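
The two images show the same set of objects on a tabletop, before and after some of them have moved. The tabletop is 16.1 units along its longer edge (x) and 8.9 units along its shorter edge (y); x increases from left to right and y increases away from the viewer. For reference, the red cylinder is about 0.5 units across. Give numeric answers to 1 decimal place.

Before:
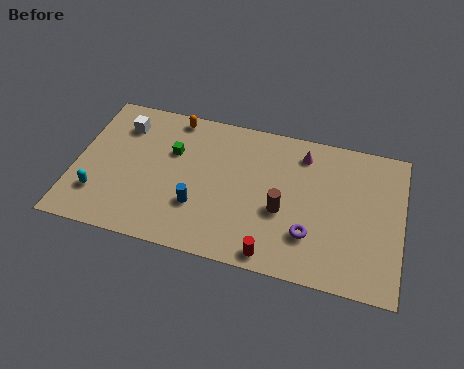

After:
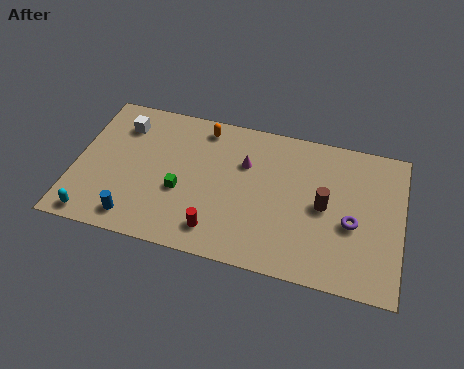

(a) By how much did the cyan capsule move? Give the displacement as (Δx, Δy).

(-0.1, -1.4)

The cyan capsule was at about (1.3, 2.3) and moved to about (1.2, 0.9).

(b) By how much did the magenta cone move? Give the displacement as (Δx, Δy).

(-2.8, -1.3)

The magenta cone started near (11.1, 7.3) and ended near (8.3, 6.0).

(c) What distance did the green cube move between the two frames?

2.4

From (4.7, 5.8) to (5.3, 3.5), the green cube covered √(0.6² + 2.3²) ≈ 2.4 units.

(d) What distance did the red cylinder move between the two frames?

2.9

The red cylinder moved from about (10.0, 0.9) to (7.2, 1.6), a distance of √(2.8² + 0.7²) ≈ 2.9.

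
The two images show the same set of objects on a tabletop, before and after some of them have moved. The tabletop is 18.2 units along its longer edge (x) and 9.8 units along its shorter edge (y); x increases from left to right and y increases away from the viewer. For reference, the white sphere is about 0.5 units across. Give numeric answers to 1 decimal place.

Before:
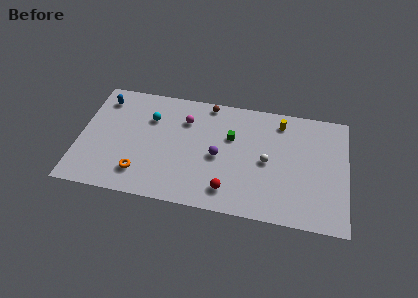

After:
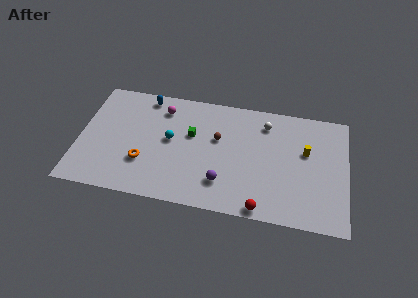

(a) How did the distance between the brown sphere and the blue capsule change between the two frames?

-1.5

They were about 7.3 units apart before and 5.8 after — 1.5 units closer together.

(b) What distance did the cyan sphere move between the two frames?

2.2

The cyan sphere was near (4.7, 6.9) before and (6.2, 5.3) after, so it travelled √(1.5² + 1.6²) ≈ 2.2 units.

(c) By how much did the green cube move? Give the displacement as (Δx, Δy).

(-2.7, -0.3)

The green cube started near (10.3, 6.3) and ended near (7.6, 6.0).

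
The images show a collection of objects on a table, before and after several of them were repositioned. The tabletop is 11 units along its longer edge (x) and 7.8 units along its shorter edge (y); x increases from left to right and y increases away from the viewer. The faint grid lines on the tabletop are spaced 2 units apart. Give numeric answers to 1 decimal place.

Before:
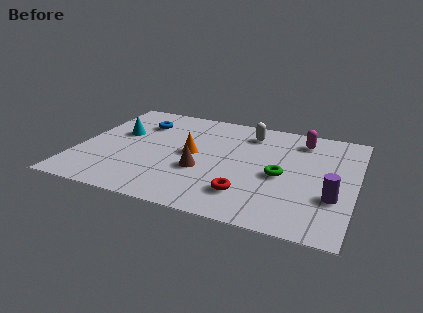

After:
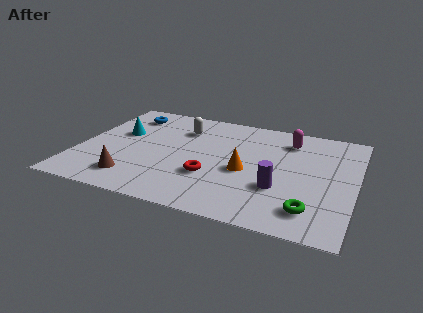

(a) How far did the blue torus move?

0.8

The blue torus was near (2.2, 5.8) before and (1.6, 6.3) after, so it travelled √(0.6² + 0.5²) ≈ 0.8 units.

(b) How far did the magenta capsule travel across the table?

0.5

The magenta capsule moved from about (8.7, 6.4) to (8.2, 6.2), a distance of √(0.5² + 0.2²) ≈ 0.5.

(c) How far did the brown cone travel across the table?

3.0

The brown cone moved from about (5.0, 2.9) to (2.4, 1.5), a distance of √(2.6² + 1.4²) ≈ 3.0.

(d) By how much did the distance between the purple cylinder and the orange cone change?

-4.3

Before: roughly 5.9 units apart; after: 1.6. That's 4.3 units closer together.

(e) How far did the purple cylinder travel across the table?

2.1

The purple cylinder was near (10.2, 2.6) before and (8.1, 2.6) after, so it travelled √(2.1² + 0.0²) ≈ 2.1 units.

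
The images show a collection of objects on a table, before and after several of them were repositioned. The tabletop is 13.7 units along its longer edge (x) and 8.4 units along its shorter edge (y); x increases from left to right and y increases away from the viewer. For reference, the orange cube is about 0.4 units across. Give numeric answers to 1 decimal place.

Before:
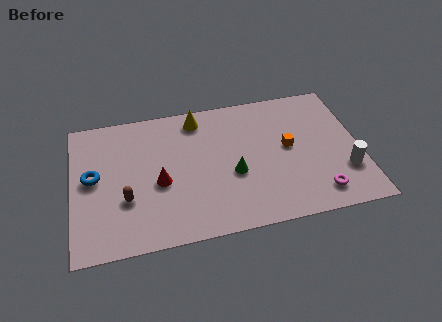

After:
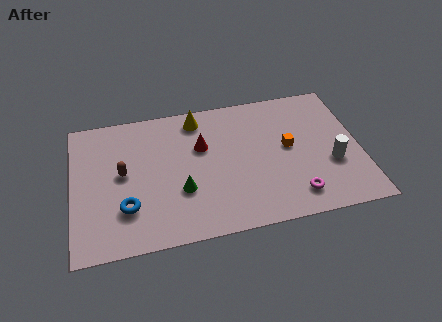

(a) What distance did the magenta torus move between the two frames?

1.1

From (11.5, 1.4) to (10.4, 1.5), the magenta torus covered √(1.1² + 0.1²) ≈ 1.1 units.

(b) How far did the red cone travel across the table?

2.8

From (4.1, 3.6) to (6.2, 5.4), the red cone covered √(2.1² + 1.8²) ≈ 2.8 units.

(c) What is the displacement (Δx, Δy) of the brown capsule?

(-0.1, 1.6)

The brown capsule started near (2.5, 2.9) and ended near (2.4, 4.5).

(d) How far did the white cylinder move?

0.8

The white cylinder was near (12.9, 2.5) before and (12.3, 3.1) after, so it travelled √(0.6² + 0.6²) ≈ 0.8 units.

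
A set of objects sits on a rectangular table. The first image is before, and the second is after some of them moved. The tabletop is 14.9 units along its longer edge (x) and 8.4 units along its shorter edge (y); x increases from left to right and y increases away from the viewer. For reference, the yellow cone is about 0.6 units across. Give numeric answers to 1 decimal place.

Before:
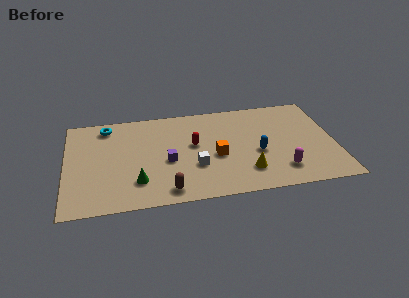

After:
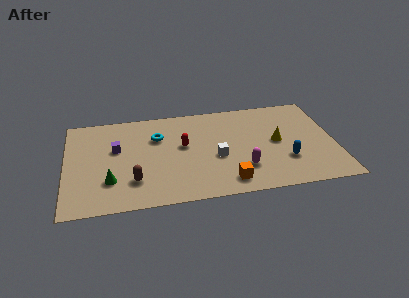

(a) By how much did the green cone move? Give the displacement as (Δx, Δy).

(-1.5, 0.3)

The green cone was at about (3.9, 2.1) and moved to about (2.4, 2.4).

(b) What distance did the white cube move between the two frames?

1.3

The white cube moved from about (7.1, 2.9) to (8.3, 3.5), a distance of √(1.2² + 0.6²) ≈ 1.3.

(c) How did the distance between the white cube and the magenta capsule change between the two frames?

-3.0

Before: roughly 4.8 units apart; after: 1.8. That's 3.0 units closer together.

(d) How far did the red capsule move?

0.6

The red capsule moved from about (7.1, 4.8) to (6.5, 4.8), a distance of √(0.6² + 0.0²) ≈ 0.6.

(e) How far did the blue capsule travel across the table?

1.7

The blue capsule moved from about (10.6, 3.5) to (12.1, 2.6), a distance of √(1.5² + 0.9²) ≈ 1.7.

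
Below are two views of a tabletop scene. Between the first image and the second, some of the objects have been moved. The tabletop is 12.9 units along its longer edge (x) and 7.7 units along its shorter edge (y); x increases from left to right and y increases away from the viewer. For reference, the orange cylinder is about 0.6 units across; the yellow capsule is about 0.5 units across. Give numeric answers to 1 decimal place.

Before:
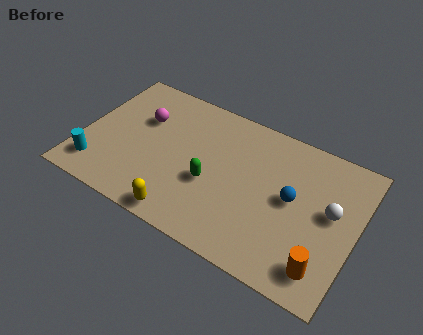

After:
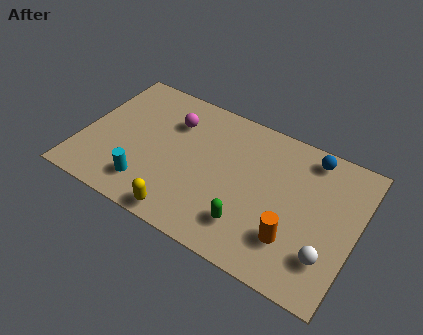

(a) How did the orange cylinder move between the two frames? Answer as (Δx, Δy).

(-1.5, 0.7)

The orange cylinder was at about (11.7, 1.4) and moved to about (10.2, 2.1).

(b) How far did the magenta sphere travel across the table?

1.5

The magenta sphere moved from about (2.6, 5.1) to (4.0, 5.6), a distance of √(1.4² + 0.5²) ≈ 1.5.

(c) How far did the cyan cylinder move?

2.4

The cyan cylinder moved from about (1.0, 1.5) to (3.4, 1.6), a distance of √(2.4² + 0.1²) ≈ 2.4.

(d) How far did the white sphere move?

2.3

The white sphere was near (11.7, 4.3) before and (11.8, 2.0) after, so it travelled √(0.1² + 2.3²) ≈ 2.3 units.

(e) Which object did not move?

the yellow capsule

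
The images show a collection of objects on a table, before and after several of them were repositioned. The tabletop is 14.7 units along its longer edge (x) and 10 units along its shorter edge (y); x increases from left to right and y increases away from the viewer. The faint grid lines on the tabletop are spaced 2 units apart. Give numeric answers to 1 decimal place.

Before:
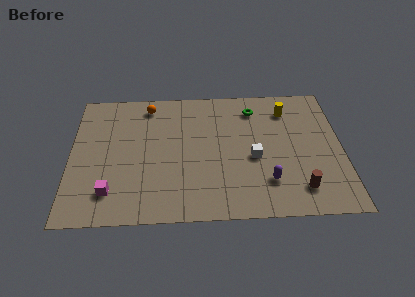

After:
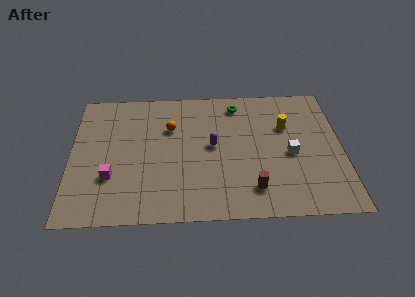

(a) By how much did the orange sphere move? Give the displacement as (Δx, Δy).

(1.2, -1.8)

The orange sphere was at about (4.2, 8.6) and moved to about (5.4, 6.8).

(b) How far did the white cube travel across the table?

2.0

From (9.9, 4.3) to (11.9, 4.5), the white cube covered √(2.0² + 0.2²) ≈ 2.0 units.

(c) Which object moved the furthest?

the purple capsule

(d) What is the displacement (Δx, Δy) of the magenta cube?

(0.0, 1.1)

The magenta cube started near (2.2, 2.1) and ended near (2.2, 3.2).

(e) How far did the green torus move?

1.0

The green torus was near (10.0, 8.1) before and (9.1, 8.5) after, so it travelled √(0.9² + 0.4²) ≈ 1.0 units.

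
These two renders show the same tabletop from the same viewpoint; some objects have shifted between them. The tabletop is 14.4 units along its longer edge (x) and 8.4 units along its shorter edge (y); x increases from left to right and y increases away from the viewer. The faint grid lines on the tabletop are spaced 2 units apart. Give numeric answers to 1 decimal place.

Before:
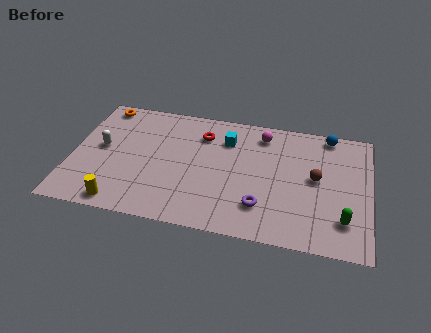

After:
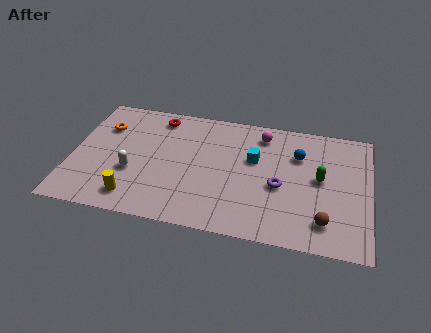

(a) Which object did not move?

the magenta sphere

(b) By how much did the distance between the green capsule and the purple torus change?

-1.8

The distance was about 3.9 in the first image and 2.1 in the second, so they moved 1.8 units closer together.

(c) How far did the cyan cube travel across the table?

1.8

The cyan cube moved from about (7.4, 6.3) to (8.8, 5.2), a distance of √(1.4² + 1.1²) ≈ 1.8.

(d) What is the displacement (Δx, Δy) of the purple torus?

(0.8, 1.5)

The purple torus started near (9.3, 2.1) and ended near (10.1, 3.6).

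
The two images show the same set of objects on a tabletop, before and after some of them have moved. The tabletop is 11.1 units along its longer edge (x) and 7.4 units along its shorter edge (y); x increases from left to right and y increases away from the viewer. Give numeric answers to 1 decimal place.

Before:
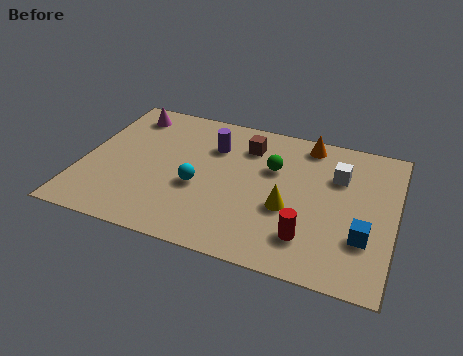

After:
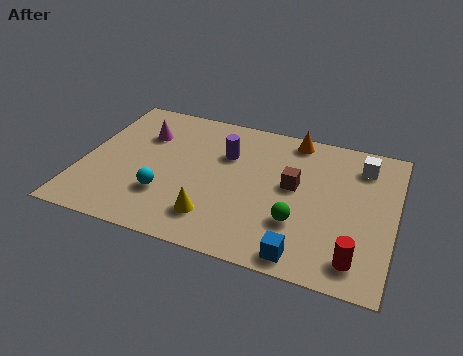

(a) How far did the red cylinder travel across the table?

1.8

From (8.2, 1.7) to (9.9, 1.2), the red cylinder covered √(1.7² + 0.5²) ≈ 1.8 units.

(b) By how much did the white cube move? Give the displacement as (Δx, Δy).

(0.8, 0.8)

The white cube was at about (9.0, 5.1) and moved to about (9.8, 5.9).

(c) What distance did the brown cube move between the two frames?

2.4

From (5.7, 5.7) to (7.5, 4.1), the brown cube covered √(1.8² + 1.6²) ≈ 2.4 units.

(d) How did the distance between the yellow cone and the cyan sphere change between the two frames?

-1.3

Before: roughly 3.2 units apart; after: 1.9. That's 1.3 units closer together.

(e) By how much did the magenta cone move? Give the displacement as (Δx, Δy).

(0.7, -1.0)

The magenta cone started near (1.3, 6.2) and ended near (2.0, 5.2).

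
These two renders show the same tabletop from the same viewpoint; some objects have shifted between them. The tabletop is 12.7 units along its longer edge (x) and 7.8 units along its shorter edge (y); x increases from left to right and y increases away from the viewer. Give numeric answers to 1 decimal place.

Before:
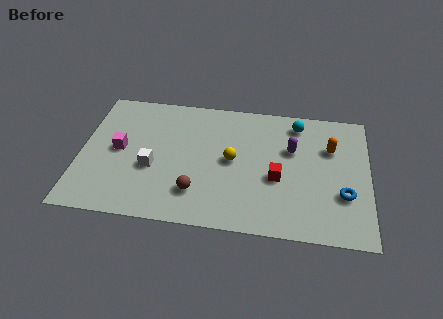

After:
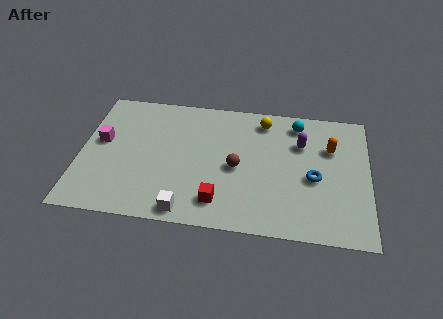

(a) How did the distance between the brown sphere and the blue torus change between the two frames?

-3.0

Before: roughly 6.4 units apart; after: 3.4. That's 3.0 units closer together.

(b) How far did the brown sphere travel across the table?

2.4

The brown sphere was near (5.2, 1.9) before and (6.9, 3.6) after, so it travelled √(1.7² + 1.7²) ≈ 2.4 units.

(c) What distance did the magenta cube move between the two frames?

0.9

The magenta cube moved from about (1.7, 4.0) to (0.9, 4.4), a distance of √(0.8² + 0.4²) ≈ 0.9.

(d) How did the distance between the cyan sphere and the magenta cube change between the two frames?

+0.7

They were about 8.2 units apart before and 8.9 after — 0.7 units further apart.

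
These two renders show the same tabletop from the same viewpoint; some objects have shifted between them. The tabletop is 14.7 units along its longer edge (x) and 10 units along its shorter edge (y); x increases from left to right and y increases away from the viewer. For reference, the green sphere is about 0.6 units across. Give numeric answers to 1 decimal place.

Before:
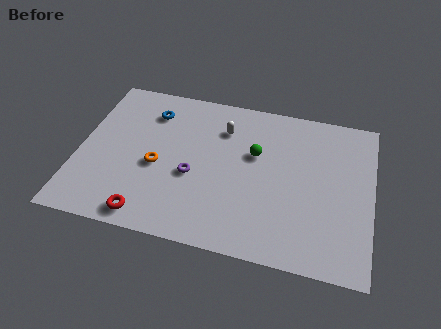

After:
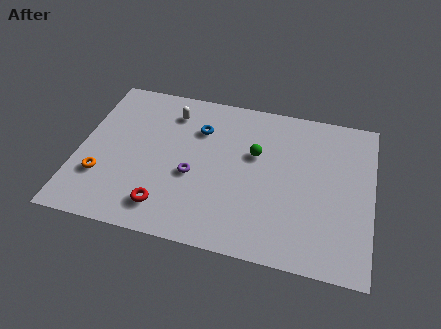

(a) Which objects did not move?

the green sphere and the purple torus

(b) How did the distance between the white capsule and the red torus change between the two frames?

-1.0

They were about 7.2 units apart before and 6.2 after — 1.0 units closer together.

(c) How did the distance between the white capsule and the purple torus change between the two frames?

+0.5

Before: roughly 3.6 units apart; after: 4.1. That's 0.5 units further apart.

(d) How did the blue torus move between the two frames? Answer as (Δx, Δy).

(2.5, -0.6)

From the two frames, the blue torus sits at roughly (3.4, 7.8) before and (5.9, 7.2) after.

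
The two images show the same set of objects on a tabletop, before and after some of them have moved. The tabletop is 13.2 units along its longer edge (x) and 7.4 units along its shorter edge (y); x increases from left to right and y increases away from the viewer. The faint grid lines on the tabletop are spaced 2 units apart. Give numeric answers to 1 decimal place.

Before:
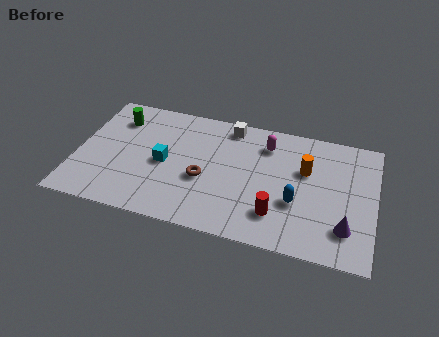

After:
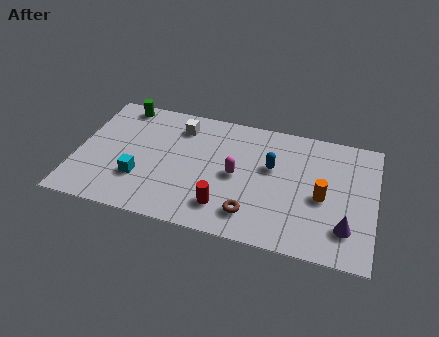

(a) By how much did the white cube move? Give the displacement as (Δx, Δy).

(-2.2, -0.6)

From the two frames, the white cube sits at roughly (6.6, 6.5) before and (4.4, 5.9) after.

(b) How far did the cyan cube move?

1.6

The cyan cube was near (3.9, 3.5) before and (2.9, 2.3) after, so it travelled √(1.0² + 1.2²) ≈ 1.6 units.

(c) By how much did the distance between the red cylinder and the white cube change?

-0.4

Before: roughly 5.3 units apart; after: 4.9. That's 0.4 units closer together.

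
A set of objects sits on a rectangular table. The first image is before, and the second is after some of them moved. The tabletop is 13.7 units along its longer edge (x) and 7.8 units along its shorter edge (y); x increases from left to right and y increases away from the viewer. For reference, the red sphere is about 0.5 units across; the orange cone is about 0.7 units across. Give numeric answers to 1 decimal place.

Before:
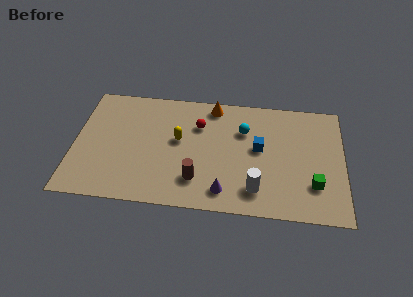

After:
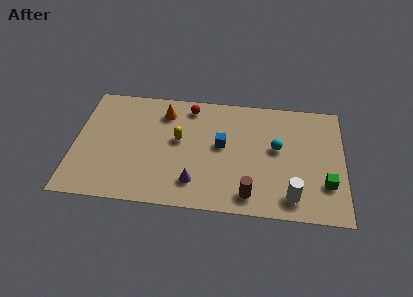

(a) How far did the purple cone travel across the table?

1.6

The purple cone was near (7.7, 1.3) before and (6.2, 1.7) after, so it travelled √(1.5² + 0.4²) ≈ 1.6 units.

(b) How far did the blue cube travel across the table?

1.9

The blue cube was near (9.4, 4.3) before and (7.5, 4.3) after, so it travelled √(1.9² + 0.0²) ≈ 1.9 units.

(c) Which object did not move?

the yellow capsule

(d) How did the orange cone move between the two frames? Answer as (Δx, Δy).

(-2.5, -0.7)

The orange cone was at about (7.0, 6.9) and moved to about (4.5, 6.2).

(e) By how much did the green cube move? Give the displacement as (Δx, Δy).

(0.6, 0.1)

The green cube started near (12.2, 2.2) and ended near (12.8, 2.3).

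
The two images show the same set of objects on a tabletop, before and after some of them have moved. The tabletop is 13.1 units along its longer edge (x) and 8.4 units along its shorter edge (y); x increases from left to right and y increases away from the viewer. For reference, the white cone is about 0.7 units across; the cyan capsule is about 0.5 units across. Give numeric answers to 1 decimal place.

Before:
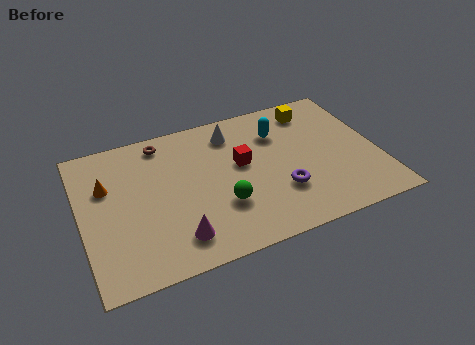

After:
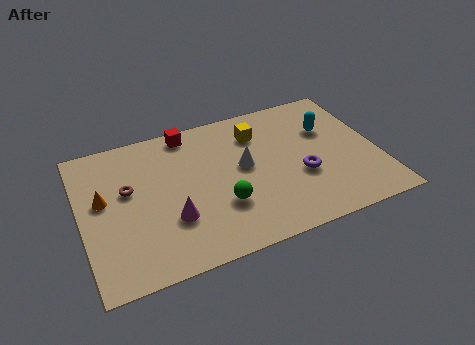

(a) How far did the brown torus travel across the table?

2.9

The brown torus moved from about (3.8, 7.3) to (2.1, 5.0), a distance of √(1.7² + 2.3²) ≈ 2.9.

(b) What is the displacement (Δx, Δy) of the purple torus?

(1.0, 0.6)

From the two frames, the purple torus sits at roughly (8.6, 2.6) before and (9.6, 3.2) after.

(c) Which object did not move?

the green sphere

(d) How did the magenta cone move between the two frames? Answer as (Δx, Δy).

(-0.1, 1.1)

The magenta cone was at about (3.9, 1.6) and moved to about (3.8, 2.7).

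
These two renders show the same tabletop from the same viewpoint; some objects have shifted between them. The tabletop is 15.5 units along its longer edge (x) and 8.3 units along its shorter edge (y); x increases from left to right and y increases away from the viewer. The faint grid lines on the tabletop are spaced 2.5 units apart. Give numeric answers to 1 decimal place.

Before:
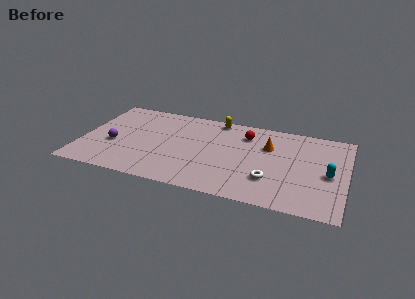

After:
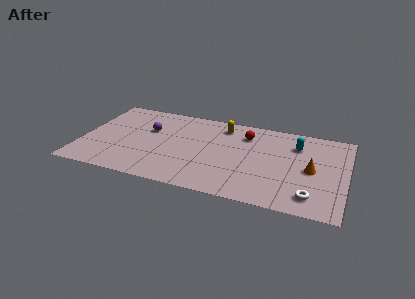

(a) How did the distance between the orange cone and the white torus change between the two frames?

-0.7

The distance was about 3.2 in the first image and 2.5 in the second, so they moved 0.7 units closer together.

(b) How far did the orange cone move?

3.1

The orange cone moved from about (10.9, 5.6) to (13.5, 4.0), a distance of √(2.6² + 1.6²) ≈ 3.1.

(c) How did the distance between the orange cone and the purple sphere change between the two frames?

+0.5

Before: roughly 9.3 units apart; after: 9.8. That's 0.5 units further apart.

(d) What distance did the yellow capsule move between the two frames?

0.7

The yellow capsule moved from about (7.7, 7.5) to (8.1, 6.9), a distance of √(0.4² + 0.6²) ≈ 0.7.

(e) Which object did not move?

the red sphere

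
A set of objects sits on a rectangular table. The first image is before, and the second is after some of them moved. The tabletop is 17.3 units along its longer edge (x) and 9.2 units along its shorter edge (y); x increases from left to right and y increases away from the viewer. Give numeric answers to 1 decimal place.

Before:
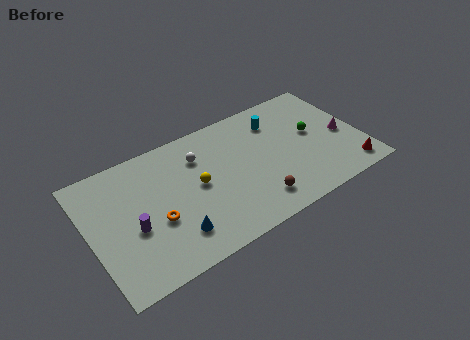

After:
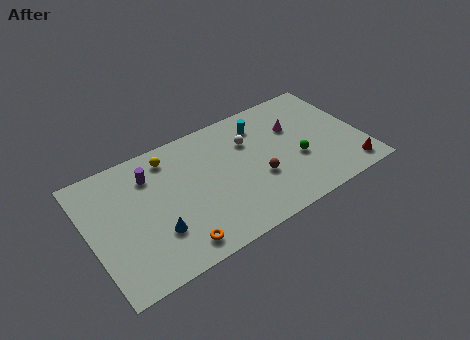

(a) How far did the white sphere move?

3.2

The white sphere moved from about (7.2, 6.8) to (10.4, 6.4), a distance of √(3.2² + 0.4²) ≈ 3.2.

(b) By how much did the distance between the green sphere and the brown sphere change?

-2.8

Before: roughly 5.4 units apart; after: 2.6. That's 2.8 units closer together.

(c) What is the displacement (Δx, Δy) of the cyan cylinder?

(-1.0, 0.2)

The cyan cylinder was at about (12.3, 7.1) and moved to about (11.3, 7.3).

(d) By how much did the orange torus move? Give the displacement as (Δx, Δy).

(0.9, -2.3)

The orange torus started near (4.0, 3.6) and ended near (4.9, 1.3).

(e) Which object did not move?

the red cone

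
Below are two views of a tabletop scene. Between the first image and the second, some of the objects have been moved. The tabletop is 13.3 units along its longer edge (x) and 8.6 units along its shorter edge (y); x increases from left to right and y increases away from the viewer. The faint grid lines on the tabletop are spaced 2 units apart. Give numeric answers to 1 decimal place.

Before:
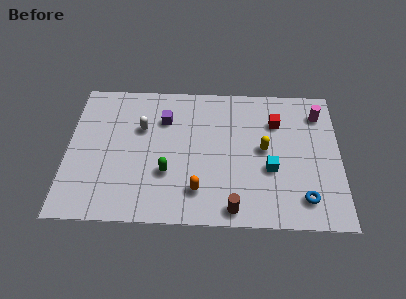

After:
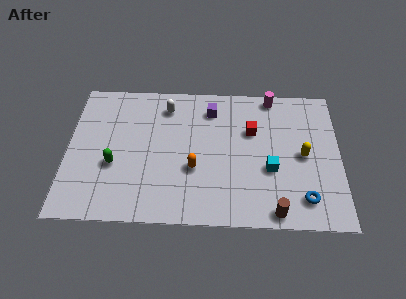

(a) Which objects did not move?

the cyan cube and the blue torus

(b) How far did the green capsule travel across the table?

2.6

The green capsule was near (4.9, 2.9) before and (2.3, 3.3) after, so it travelled √(2.6² + 0.4²) ≈ 2.6 units.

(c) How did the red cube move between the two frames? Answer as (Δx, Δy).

(-1.2, -0.6)

The red cube was at about (10.2, 6.2) and moved to about (9.0, 5.6).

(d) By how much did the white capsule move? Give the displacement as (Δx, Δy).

(1.2, 1.4)

From the two frames, the white capsule sits at roughly (3.6, 5.6) before and (4.8, 7.0) after.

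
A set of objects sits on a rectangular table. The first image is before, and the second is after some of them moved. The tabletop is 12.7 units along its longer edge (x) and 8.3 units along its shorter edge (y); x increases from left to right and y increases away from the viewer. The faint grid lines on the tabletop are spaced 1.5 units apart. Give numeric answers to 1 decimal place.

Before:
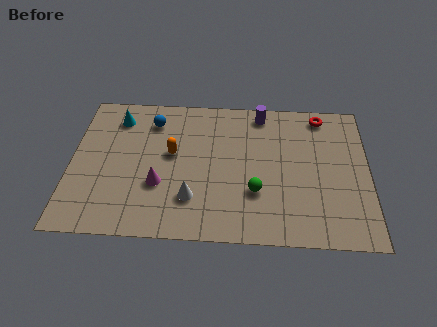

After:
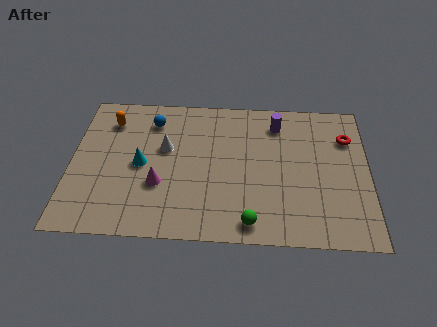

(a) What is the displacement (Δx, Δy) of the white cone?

(-1.2, 2.8)

The white cone started near (5.2, 2.2) and ended near (4.0, 5.0).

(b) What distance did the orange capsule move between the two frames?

3.2

The orange capsule moved from about (4.3, 4.7) to (1.6, 6.5), a distance of √(2.7² + 1.8²) ≈ 3.2.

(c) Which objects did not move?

the magenta cone and the blue sphere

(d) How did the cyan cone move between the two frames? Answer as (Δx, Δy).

(1.1, -2.7)

From the two frames, the cyan cone sits at roughly (1.9, 6.7) before and (3.0, 4.0) after.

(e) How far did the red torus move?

1.7

The red torus was near (10.7, 7.3) before and (11.8, 6.0) after, so it travelled √(1.1² + 1.3²) ≈ 1.7 units.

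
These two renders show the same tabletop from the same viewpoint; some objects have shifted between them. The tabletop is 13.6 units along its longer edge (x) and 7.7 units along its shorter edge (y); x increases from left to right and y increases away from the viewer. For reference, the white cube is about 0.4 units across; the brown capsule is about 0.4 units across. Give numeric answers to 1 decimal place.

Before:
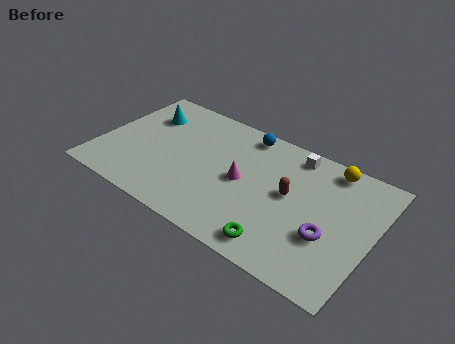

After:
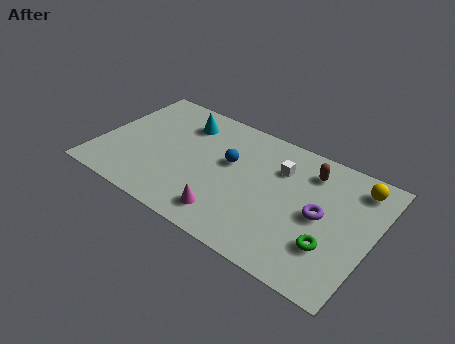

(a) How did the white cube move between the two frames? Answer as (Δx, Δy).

(-0.5, -1.2)

From the two frames, the white cube sits at roughly (9.3, 6.7) before and (8.8, 5.5) after.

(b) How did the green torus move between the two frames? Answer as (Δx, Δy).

(2.3, 1.2)

The green torus started near (9.5, 1.1) and ended near (11.8, 2.3).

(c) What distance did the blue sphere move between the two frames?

2.2

The blue sphere moved from about (6.8, 6.8) to (6.4, 4.6), a distance of √(0.4² + 2.2²) ≈ 2.2.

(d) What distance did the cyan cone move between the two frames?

1.9

The cyan cone was near (1.9, 5.6) before and (3.8, 6.0) after, so it travelled √(1.9² + 0.4²) ≈ 1.9 units.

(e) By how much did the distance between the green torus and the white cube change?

-1.2

They were about 5.6 units apart before and 4.4 after — 1.2 units closer together.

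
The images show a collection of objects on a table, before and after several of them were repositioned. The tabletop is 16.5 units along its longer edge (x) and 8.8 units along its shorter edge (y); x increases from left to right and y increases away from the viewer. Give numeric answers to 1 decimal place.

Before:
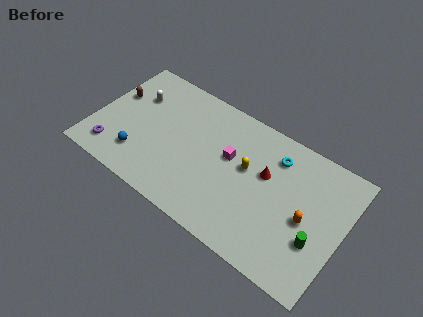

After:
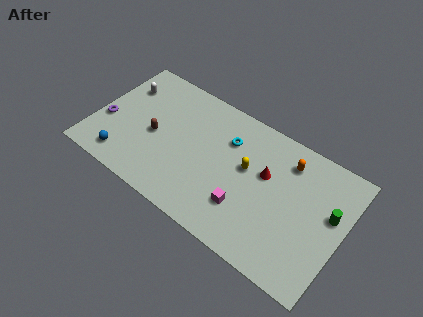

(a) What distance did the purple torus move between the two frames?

2.0

From (1.6, 1.6) to (0.8, 3.4), the purple torus covered √(0.8² + 1.8²) ≈ 2.0 units.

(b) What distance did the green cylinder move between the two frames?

2.3

The green cylinder moved from about (15.0, 3.0) to (15.6, 5.2), a distance of √(0.6² + 2.2²) ≈ 2.3.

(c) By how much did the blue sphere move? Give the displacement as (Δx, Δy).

(-0.9, -0.7)

The blue sphere started near (3.3, 2.1) and ended near (2.4, 1.4).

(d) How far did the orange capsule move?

3.4

The orange capsule was near (14.2, 4.0) before and (12.5, 7.0) after, so it travelled √(1.7² + 3.0²) ≈ 3.4 units.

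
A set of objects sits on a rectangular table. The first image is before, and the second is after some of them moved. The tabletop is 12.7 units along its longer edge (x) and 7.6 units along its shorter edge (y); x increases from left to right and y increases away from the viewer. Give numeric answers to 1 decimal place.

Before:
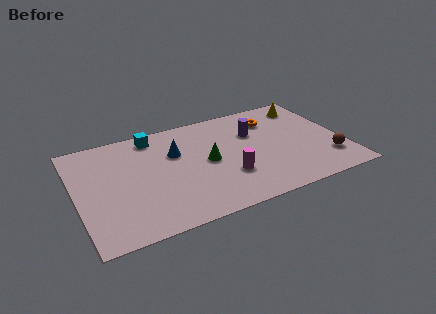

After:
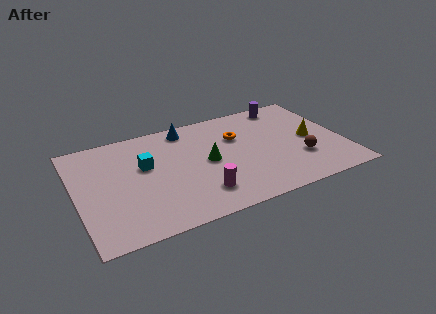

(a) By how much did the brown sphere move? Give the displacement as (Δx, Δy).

(-1.3, 0.5)

The brown sphere started near (11.8, 1.9) and ended near (10.5, 2.4).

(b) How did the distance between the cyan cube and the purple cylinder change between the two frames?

+2.5

The distance was about 4.9 in the first image and 7.4 in the second, so they moved 2.5 units further apart.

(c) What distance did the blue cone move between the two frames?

1.7

From (4.8, 5.0) to (5.5, 6.6), the blue cone covered √(0.7² + 1.6²) ≈ 1.7 units.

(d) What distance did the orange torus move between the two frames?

1.9

The orange torus moved from about (9.6, 5.8) to (7.8, 5.1), a distance of √(1.8² + 0.7²) ≈ 1.9.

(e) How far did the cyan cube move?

2.1

From (3.9, 6.6) to (3.3, 4.6), the cyan cube covered √(0.6² + 2.0²) ≈ 2.1 units.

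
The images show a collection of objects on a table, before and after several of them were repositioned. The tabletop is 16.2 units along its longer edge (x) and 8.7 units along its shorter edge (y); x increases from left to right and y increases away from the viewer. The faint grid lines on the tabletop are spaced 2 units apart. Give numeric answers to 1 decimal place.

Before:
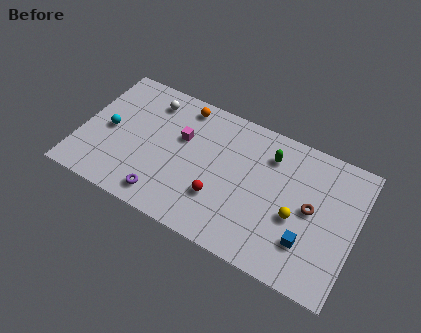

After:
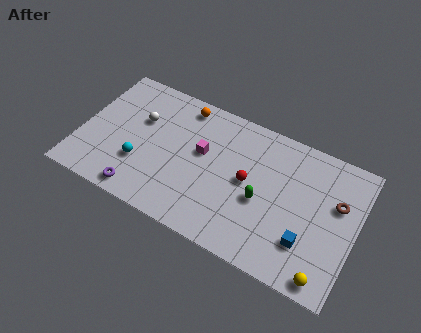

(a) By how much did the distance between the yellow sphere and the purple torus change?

+3.1

Before: roughly 7.8 units apart; after: 10.9. That's 3.1 units further apart.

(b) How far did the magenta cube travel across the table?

1.4

From (5.8, 5.5) to (7.1, 5.1), the magenta cube covered √(1.3² + 0.4²) ≈ 1.4 units.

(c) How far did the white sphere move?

1.6

From (3.7, 7.1) to (3.3, 5.6), the white sphere covered √(0.4² + 1.5²) ≈ 1.6 units.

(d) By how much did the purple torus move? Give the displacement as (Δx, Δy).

(-1.3, -0.3)

The purple torus started near (5.3, 1.3) and ended near (4.0, 1.0).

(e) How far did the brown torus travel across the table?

1.7

The brown torus moved from about (13.6, 4.5) to (15.0, 5.5), a distance of √(1.4² + 1.0²) ≈ 1.7.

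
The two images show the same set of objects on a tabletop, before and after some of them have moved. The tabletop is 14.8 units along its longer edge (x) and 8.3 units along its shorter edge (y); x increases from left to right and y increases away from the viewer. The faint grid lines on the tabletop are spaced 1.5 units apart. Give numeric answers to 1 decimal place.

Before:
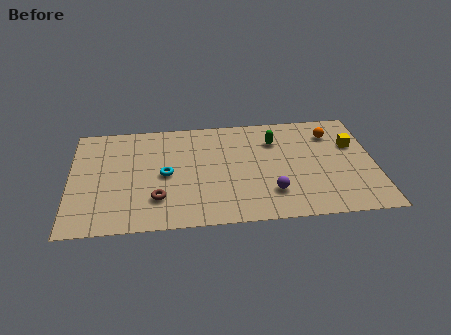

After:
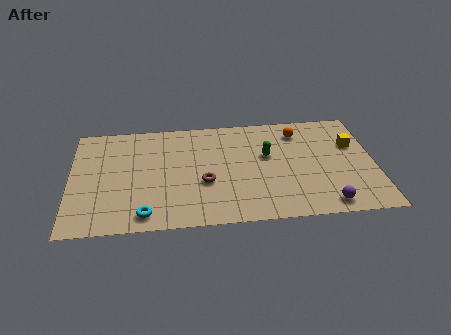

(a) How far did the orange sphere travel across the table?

1.6

The orange sphere moved from about (12.8, 6.4) to (11.2, 6.7), a distance of √(1.6² + 0.3²) ≈ 1.6.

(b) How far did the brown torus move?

2.5

From (4.2, 2.2) to (6.5, 3.2), the brown torus covered √(2.3² + 1.0²) ≈ 2.5 units.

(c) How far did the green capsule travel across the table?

1.2

The green capsule moved from about (10.0, 6.1) to (9.6, 5.0), a distance of √(0.4² + 1.1²) ≈ 1.2.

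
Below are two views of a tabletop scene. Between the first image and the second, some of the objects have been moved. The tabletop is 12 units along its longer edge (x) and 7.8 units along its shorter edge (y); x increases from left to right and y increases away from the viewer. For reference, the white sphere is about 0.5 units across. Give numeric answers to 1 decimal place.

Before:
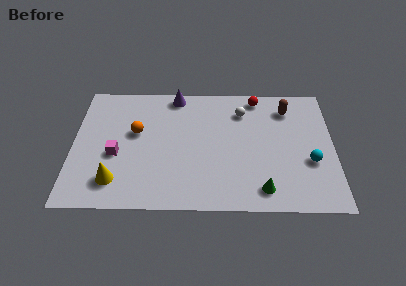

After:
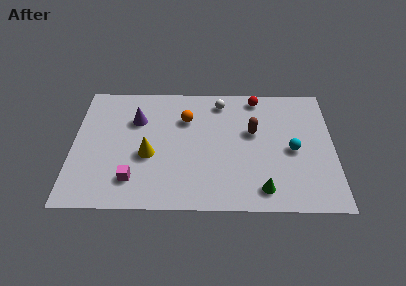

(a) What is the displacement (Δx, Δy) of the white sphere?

(-1.0, 0.6)

The white sphere started near (7.8, 6.0) and ended near (6.8, 6.6).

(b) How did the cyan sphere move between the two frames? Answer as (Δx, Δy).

(-0.8, 0.7)

From the two frames, the cyan sphere sits at roughly (10.9, 2.9) before and (10.1, 3.6) after.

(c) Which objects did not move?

the red sphere and the green cone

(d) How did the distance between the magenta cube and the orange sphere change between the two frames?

+2.8

They were about 1.7 units apart before and 4.5 after — 2.8 units further apart.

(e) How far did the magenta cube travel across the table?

1.7

The magenta cube moved from about (2.0, 3.2) to (2.8, 1.7), a distance of √(0.8² + 1.5²) ≈ 1.7.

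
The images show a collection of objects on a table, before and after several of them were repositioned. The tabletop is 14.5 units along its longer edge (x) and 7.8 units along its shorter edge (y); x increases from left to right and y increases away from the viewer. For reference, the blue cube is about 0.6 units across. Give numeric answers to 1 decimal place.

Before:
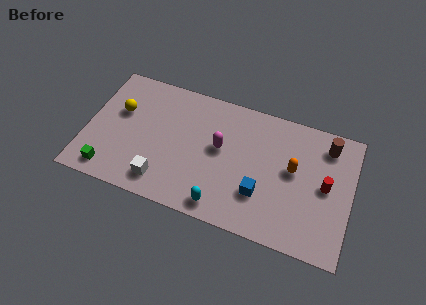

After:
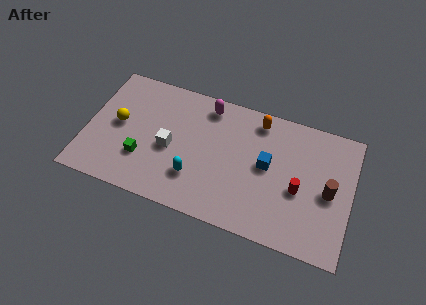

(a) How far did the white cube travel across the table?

2.1

The white cube moved from about (4.4, 1.4) to (4.6, 3.5), a distance of √(0.2² + 2.1²) ≈ 2.1.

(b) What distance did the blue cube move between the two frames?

1.8

The blue cube moved from about (9.7, 2.4) to (9.9, 4.2), a distance of √(0.2² + 1.8²) ≈ 1.8.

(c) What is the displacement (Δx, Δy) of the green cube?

(1.7, 1.3)

The green cube started near (1.5, 1.1) and ended near (3.2, 2.4).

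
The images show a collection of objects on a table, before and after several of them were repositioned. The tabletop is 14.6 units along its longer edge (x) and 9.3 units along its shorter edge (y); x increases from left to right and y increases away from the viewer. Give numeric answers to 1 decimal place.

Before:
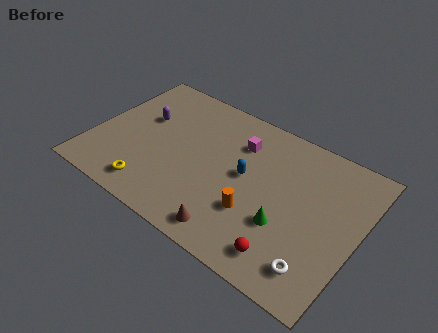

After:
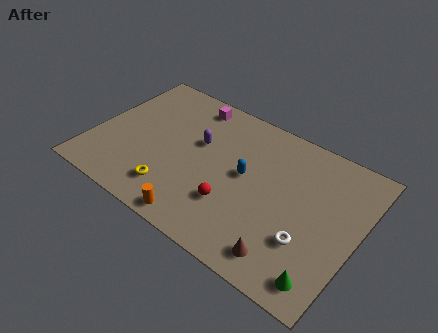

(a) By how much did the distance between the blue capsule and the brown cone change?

+0.8

They were about 3.8 units apart before and 4.6 after — 0.8 units further apart.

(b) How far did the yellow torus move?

1.2

From (3.8, 1.4) to (4.9, 1.9), the yellow torus covered √(1.1² + 0.5²) ≈ 1.2 units.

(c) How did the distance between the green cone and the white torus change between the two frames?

-0.5

Before: roughly 2.5 units apart; after: 2.0. That's 0.5 units closer together.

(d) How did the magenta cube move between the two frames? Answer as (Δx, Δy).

(-3.0, 1.2)

The magenta cube was at about (7.7, 6.9) and moved to about (4.7, 8.1).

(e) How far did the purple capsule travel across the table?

3.2

From (2.4, 5.8) to (5.6, 5.7), the purple capsule covered √(3.2² + 0.1²) ≈ 3.2 units.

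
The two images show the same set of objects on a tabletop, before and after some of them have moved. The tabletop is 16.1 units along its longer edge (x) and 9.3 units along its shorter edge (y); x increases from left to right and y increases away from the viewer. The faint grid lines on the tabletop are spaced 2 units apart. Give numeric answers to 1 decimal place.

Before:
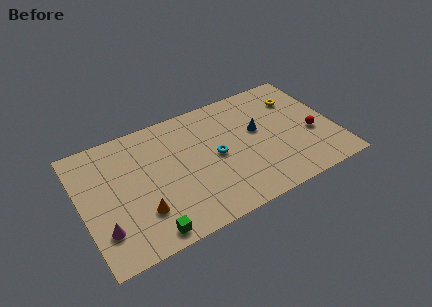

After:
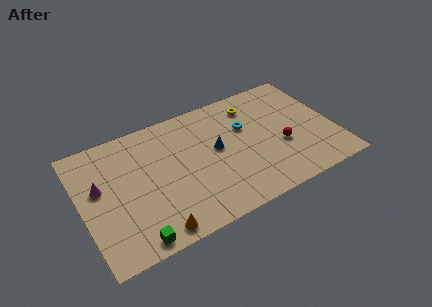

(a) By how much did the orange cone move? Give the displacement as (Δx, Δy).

(0.6, -1.6)

The orange cone started near (3.5, 2.6) and ended near (4.1, 1.0).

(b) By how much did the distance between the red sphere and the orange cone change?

-2.3

Before: roughly 11.2 units apart; after: 8.9. That's 2.3 units closer together.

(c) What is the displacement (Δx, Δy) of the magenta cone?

(0.1, 3.1)

The magenta cone started near (1.1, 2.4) and ended near (1.2, 5.5).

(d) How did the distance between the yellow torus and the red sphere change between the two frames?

+0.9

They were about 3.2 units apart before and 4.1 after — 0.9 units further apart.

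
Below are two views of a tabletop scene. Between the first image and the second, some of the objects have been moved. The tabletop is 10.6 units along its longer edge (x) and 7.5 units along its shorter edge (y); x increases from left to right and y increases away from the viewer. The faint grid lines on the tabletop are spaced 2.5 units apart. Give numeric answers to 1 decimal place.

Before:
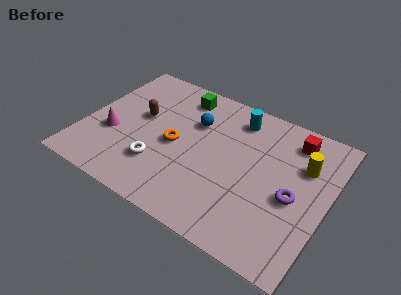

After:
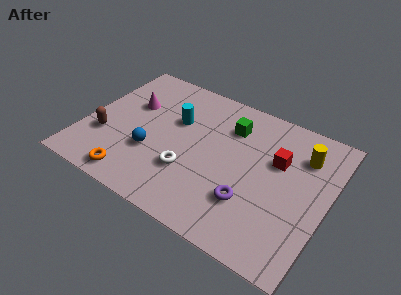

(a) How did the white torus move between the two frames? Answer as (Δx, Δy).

(1.3, 0.3)

The white torus was at about (3.5, 2.1) and moved to about (4.8, 2.4).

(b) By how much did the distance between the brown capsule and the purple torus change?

-0.5

They were about 7.0 units apart before and 6.5 after — 0.5 units closer together.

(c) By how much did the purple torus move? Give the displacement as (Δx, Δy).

(-1.7, -1.1)

From the two frames, the purple torus sits at roughly (9.2, 3.3) before and (7.5, 2.2) after.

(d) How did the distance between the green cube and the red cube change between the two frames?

-2.7

Before: roughly 5.0 units apart; after: 2.3. That's 2.7 units closer together.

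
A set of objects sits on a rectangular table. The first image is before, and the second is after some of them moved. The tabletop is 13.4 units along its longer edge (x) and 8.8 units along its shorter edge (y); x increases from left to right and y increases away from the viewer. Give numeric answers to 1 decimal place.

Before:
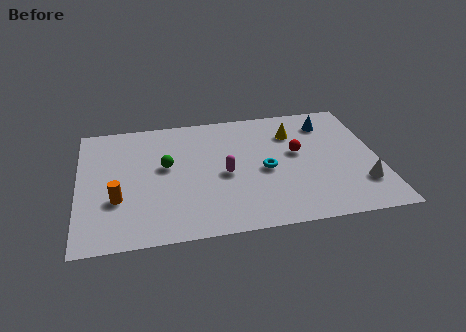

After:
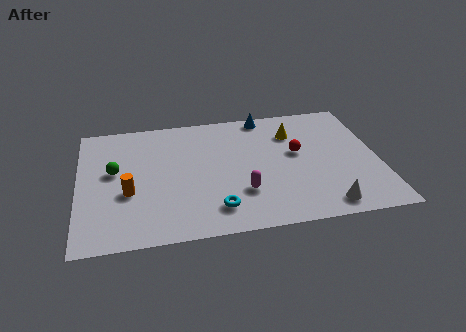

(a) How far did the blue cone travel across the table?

3.0

The blue cone was near (11.3, 7.0) before and (8.5, 8.0) after, so it travelled √(2.8² + 1.0²) ≈ 3.0 units.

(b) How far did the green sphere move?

2.3

The green sphere was near (3.9, 5.0) before and (1.6, 5.0) after, so it travelled √(2.3² + 0.0²) ≈ 2.3 units.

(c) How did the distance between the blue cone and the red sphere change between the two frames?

+0.8

The distance was about 2.5 in the first image and 3.3 in the second, so they moved 0.8 units further apart.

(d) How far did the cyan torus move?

3.3

The cyan torus was near (8.3, 4.0) before and (6.0, 1.7) after, so it travelled √(2.3² + 2.3²) ≈ 3.3 units.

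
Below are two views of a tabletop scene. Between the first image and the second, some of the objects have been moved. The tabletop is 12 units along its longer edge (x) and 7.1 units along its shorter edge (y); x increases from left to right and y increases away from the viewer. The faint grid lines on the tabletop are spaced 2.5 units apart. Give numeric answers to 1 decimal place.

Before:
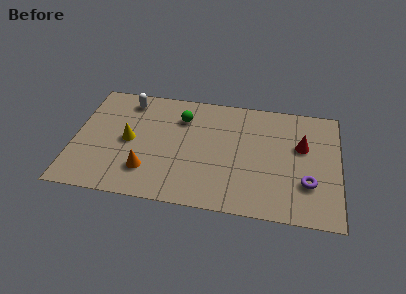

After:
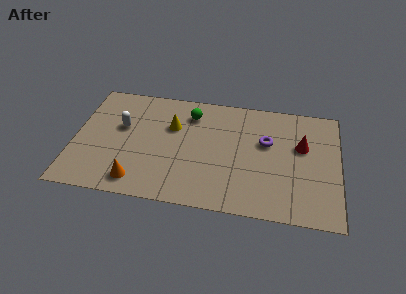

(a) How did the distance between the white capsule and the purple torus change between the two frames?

-2.5

The distance was about 9.1 in the first image and 6.6 in the second, so they moved 2.5 units closer together.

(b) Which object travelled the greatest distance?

the purple torus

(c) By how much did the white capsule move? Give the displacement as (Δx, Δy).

(-0.2, -1.7)

The white capsule started near (2.3, 6.0) and ended near (2.1, 4.3).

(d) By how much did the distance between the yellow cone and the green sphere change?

-1.7

They were about 2.9 units apart before and 1.2 after — 1.7 units closer together.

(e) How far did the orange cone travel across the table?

0.8

The orange cone moved from about (3.4, 1.8) to (3.0, 1.1), a distance of √(0.4² + 0.7²) ≈ 0.8.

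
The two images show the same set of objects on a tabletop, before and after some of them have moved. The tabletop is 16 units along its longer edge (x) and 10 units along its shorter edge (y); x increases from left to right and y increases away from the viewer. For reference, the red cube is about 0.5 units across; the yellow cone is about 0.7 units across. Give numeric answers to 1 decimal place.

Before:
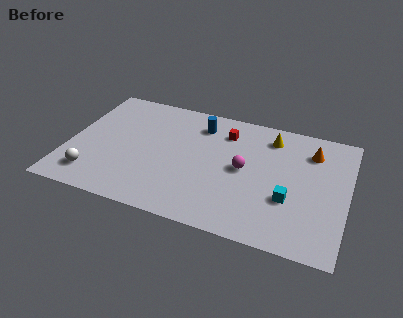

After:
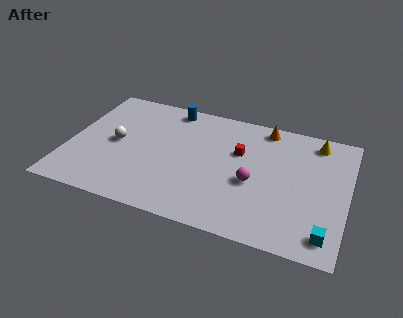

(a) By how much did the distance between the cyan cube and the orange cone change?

+4.1

They were about 4.3 units apart before and 8.4 after — 4.1 units further apart.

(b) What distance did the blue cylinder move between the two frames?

2.0

The blue cylinder was near (7.3, 8.0) before and (5.5, 8.9) after, so it travelled √(1.8² + 0.9²) ≈ 2.0 units.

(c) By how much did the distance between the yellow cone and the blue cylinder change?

+4.4

Before: roughly 4.1 units apart; after: 8.5. That's 4.4 units further apart.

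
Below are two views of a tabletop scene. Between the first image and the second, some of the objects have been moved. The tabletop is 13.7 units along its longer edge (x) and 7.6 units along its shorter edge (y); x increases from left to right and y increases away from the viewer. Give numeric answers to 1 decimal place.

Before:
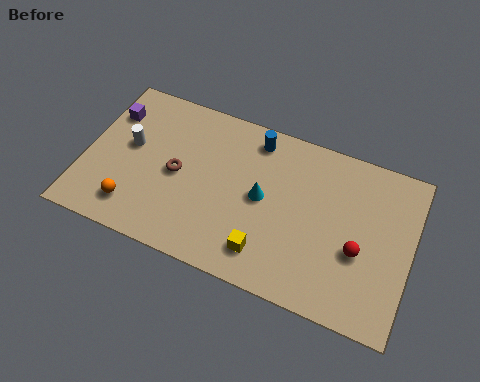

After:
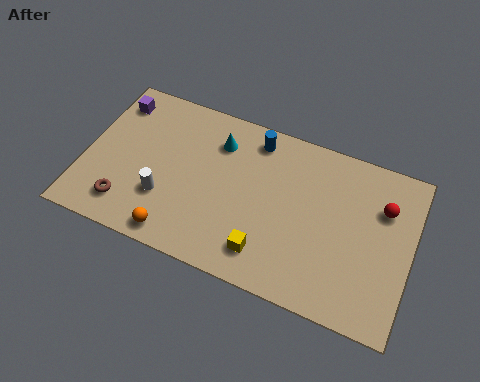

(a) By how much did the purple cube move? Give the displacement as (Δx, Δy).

(0.1, 0.6)

From the two frames, the purple cube sits at roughly (0.8, 5.6) before and (0.9, 6.2) after.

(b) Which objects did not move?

the blue cylinder and the yellow cube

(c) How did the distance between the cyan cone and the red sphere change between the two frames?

+2.8

They were about 4.2 units apart before and 7.0 after — 2.8 units further apart.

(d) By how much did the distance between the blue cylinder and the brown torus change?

+2.9

The distance was about 4.1 in the first image and 7.0 in the second, so they moved 2.9 units further apart.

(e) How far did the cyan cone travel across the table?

2.8

The cyan cone moved from about (7.5, 3.9) to (5.4, 5.8), a distance of √(2.1² + 1.9²) ≈ 2.8.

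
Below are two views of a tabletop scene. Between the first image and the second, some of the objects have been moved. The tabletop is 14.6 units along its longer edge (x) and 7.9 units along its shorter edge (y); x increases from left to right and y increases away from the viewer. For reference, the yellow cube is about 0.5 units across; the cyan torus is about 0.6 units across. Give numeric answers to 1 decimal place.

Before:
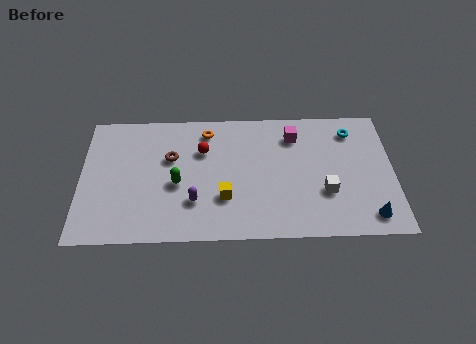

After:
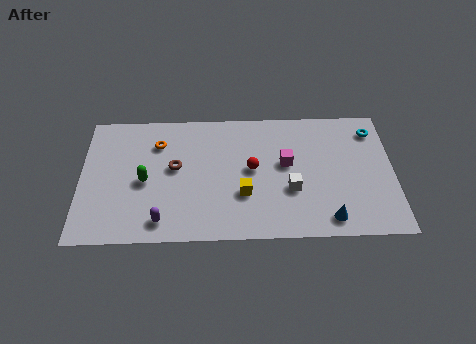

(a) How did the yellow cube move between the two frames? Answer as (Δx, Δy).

(0.9, 0.2)

The yellow cube started near (6.7, 2.5) and ended near (7.6, 2.7).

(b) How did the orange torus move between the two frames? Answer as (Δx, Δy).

(-2.3, -0.7)

The orange torus was at about (5.9, 6.6) and moved to about (3.6, 5.9).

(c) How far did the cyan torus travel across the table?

1.0

The cyan torus moved from about (12.7, 6.4) to (13.7, 6.4), a distance of √(1.0² + 0.0²) ≈ 1.0.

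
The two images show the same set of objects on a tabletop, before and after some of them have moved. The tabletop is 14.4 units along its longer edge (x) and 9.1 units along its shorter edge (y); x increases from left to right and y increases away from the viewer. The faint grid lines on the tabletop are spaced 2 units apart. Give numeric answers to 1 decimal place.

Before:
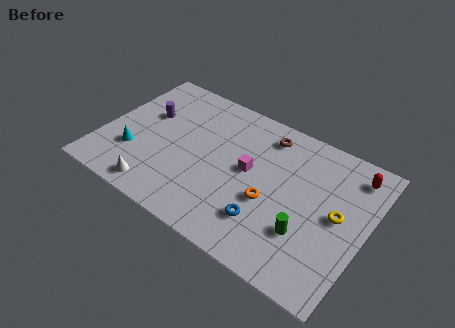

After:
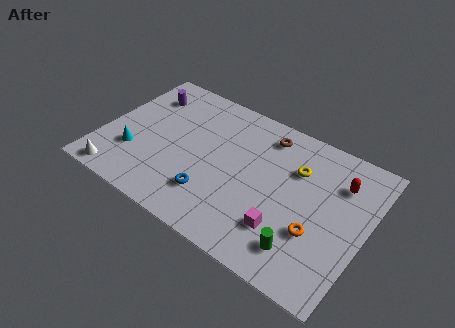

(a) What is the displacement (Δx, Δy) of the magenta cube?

(2.4, -2.5)

From the two frames, the magenta cube sits at roughly (8.0, 4.9) before and (10.4, 2.4) after.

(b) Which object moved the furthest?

the magenta cube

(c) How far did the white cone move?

2.2

From (3.6, 1.1) to (1.4, 0.9), the white cone covered √(2.2² + 0.2²) ≈ 2.2 units.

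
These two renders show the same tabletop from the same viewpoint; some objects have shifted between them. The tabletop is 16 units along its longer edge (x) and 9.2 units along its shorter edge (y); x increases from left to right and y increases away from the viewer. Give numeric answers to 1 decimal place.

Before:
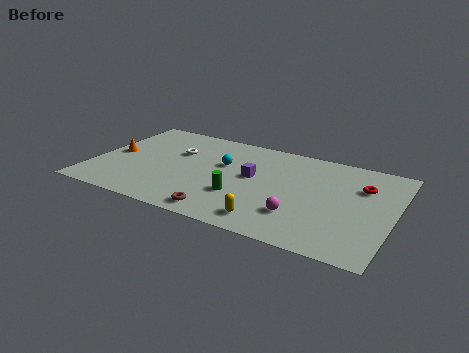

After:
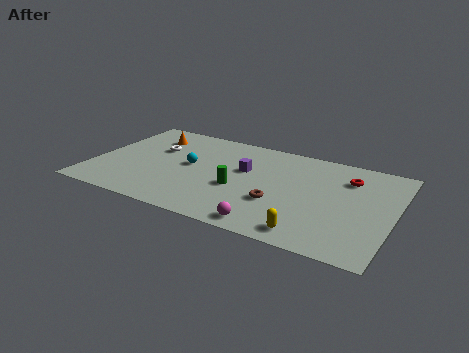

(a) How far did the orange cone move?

3.0

From (1.0, 4.6) to (2.6, 7.1), the orange cone covered √(1.6² + 2.5²) ≈ 3.0 units.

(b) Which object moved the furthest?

the brown torus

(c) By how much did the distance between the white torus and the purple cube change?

+0.5

The distance was about 4.4 in the first image and 4.9 in the second, so they moved 0.5 units further apart.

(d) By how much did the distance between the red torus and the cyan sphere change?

+1.1

They were about 7.4 units apart before and 8.5 after — 1.1 units further apart.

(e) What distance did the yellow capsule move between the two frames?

2.1

The yellow capsule moved from about (9.9, 1.4) to (12.0, 1.2), a distance of √(2.1² + 0.2²) ≈ 2.1.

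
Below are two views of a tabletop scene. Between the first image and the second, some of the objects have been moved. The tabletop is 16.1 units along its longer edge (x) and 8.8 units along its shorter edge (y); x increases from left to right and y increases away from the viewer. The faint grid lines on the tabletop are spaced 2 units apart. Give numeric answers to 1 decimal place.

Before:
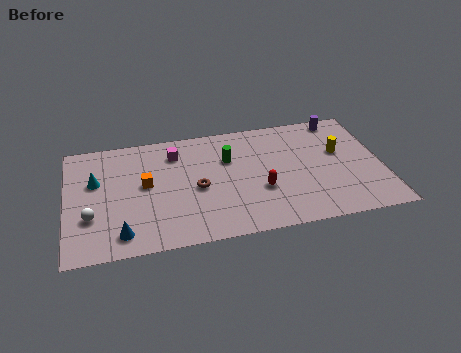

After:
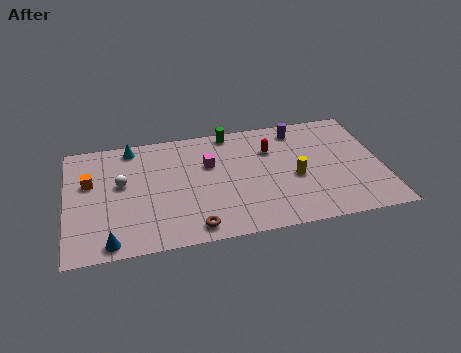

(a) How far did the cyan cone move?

3.0

The cyan cone moved from about (1.5, 5.5) to (3.4, 7.8), a distance of √(1.9² + 2.3²) ≈ 3.0.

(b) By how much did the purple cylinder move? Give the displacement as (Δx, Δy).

(-2.2, -0.4)

The purple cylinder started near (14.2, 7.9) and ended near (12.0, 7.5).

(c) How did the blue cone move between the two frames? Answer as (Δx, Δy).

(-0.6, -0.5)

The blue cone started near (2.7, 1.4) and ended near (2.1, 0.9).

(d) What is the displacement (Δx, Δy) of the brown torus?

(-0.3, -2.9)

The brown torus started near (6.6, 4.0) and ended near (6.3, 1.1).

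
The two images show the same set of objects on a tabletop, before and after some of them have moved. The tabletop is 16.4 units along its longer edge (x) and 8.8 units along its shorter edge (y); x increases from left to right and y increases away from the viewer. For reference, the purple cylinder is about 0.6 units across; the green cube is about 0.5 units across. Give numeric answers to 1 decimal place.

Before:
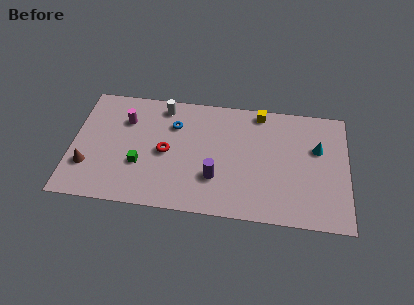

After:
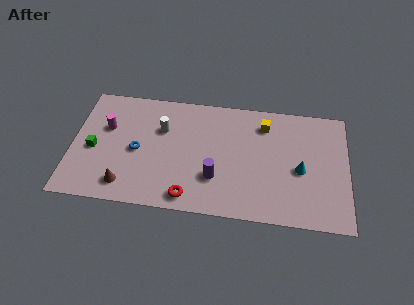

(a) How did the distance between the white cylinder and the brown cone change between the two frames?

-1.8

They were about 6.6 units apart before and 4.8 after — 1.8 units closer together.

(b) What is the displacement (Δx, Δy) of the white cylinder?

(0.0, -1.7)

The white cylinder was at about (5.3, 7.6) and moved to about (5.3, 5.9).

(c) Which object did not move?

the purple cylinder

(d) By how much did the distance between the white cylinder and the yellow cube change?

+0.4

The distance was about 5.8 in the first image and 6.2 in the second, so they moved 0.4 units further apart.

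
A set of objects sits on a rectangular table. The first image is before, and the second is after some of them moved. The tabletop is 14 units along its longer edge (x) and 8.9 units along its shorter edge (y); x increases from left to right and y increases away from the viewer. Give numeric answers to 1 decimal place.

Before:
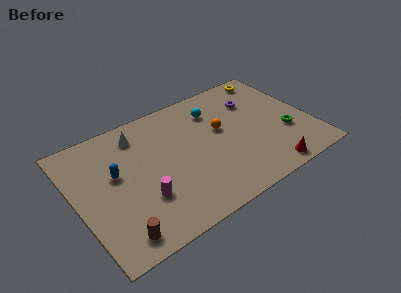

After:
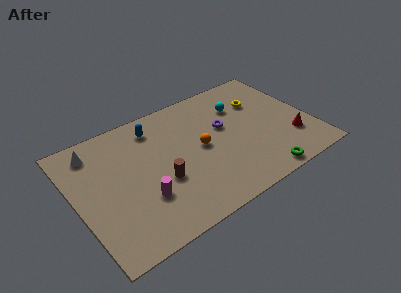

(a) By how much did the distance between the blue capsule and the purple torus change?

-4.4

They were about 8.8 units apart before and 4.4 after — 4.4 units closer together.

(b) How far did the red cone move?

2.4

From (10.8, 0.9) to (12.6, 2.5), the red cone covered √(1.8² + 1.6²) ≈ 2.4 units.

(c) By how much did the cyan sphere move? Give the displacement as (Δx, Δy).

(1.5, -0.4)

The cyan sphere started near (8.7, 6.8) and ended near (10.2, 6.4).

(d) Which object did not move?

the magenta cylinder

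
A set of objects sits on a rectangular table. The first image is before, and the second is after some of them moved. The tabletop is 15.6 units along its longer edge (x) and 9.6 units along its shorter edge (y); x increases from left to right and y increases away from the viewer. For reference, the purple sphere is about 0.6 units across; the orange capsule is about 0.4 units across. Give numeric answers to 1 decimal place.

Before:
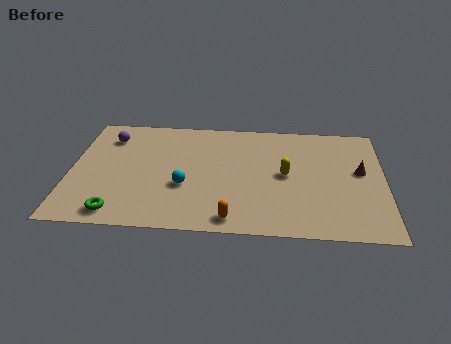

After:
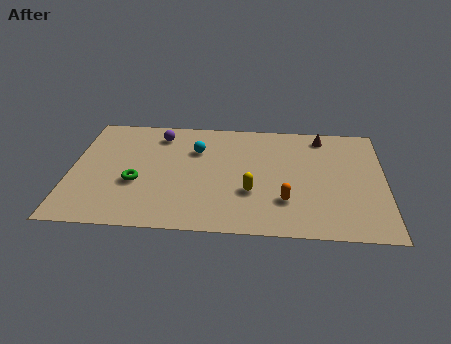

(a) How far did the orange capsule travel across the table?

3.1

The orange capsule moved from about (8.1, 1.1) to (10.7, 2.7), a distance of √(2.6² + 1.6²) ≈ 3.1.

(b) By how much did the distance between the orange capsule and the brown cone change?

-1.7

They were about 7.6 units apart before and 5.9 after — 1.7 units closer together.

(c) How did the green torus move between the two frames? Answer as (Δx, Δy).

(0.8, 2.5)

The green torus was at about (2.5, 1.2) and moved to about (3.3, 3.7).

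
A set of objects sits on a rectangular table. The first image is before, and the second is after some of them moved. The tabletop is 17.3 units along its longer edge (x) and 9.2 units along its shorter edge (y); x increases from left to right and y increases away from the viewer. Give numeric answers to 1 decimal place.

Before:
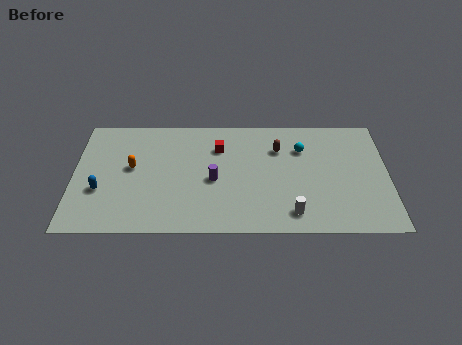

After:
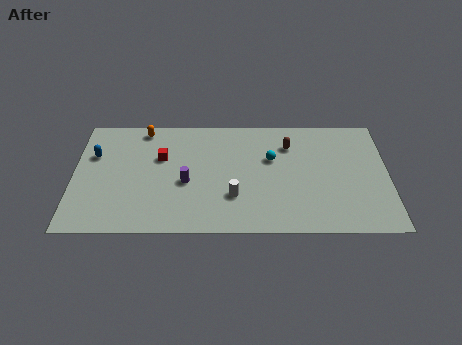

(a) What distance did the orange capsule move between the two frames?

3.2

The orange capsule was near (3.2, 5.1) before and (3.8, 8.2) after, so it travelled √(0.6² + 3.1²) ≈ 3.2 units.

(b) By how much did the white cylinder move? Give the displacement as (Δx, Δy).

(-3.2, 1.3)

The white cylinder started near (12.0, 1.5) and ended near (8.8, 2.8).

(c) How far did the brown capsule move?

0.7

The brown capsule was near (11.3, 6.6) before and (11.9, 6.9) after, so it travelled √(0.6² + 0.3²) ≈ 0.7 units.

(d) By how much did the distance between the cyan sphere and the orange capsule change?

-2.0

The distance was about 9.5 in the first image and 7.5 in the second, so they moved 2.0 units closer together.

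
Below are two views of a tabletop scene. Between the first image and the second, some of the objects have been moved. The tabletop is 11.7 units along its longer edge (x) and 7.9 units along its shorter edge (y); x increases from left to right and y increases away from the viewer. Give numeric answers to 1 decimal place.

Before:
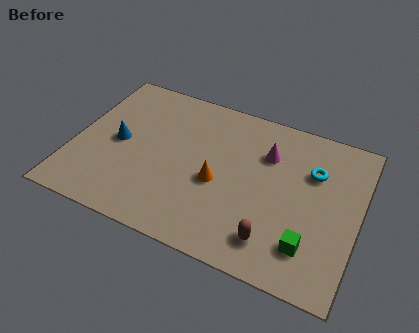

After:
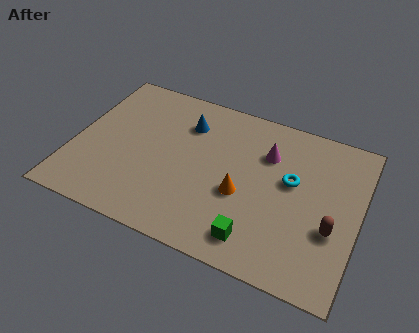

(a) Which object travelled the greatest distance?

the blue cone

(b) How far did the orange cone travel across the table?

1.0

The orange cone moved from about (6.0, 3.4) to (7.0, 3.2), a distance of √(1.0² + 0.2²) ≈ 1.0.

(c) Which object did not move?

the magenta cone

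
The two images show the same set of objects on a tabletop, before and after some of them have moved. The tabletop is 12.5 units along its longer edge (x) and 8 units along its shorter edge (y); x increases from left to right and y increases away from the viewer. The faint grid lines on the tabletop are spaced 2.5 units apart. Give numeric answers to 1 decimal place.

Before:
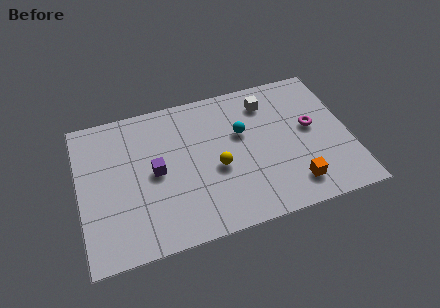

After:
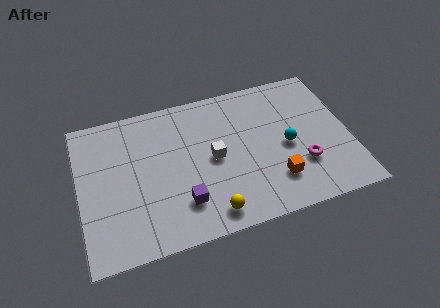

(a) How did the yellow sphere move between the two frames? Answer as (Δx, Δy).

(-0.5, -2.3)

The yellow sphere was at about (6.3, 3.4) and moved to about (5.8, 1.1).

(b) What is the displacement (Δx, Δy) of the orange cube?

(-0.8, 0.5)

The orange cube started near (9.7, 1.5) and ended near (8.9, 2.0).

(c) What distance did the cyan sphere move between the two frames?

2.4

The cyan sphere was near (7.6, 5.0) before and (9.6, 3.7) after, so it travelled √(2.0² + 1.3²) ≈ 2.4 units.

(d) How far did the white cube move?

3.6

From (8.9, 6.4) to (6.2, 4.0), the white cube covered √(2.7² + 2.4²) ≈ 3.6 units.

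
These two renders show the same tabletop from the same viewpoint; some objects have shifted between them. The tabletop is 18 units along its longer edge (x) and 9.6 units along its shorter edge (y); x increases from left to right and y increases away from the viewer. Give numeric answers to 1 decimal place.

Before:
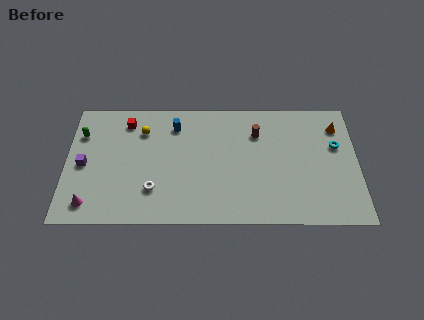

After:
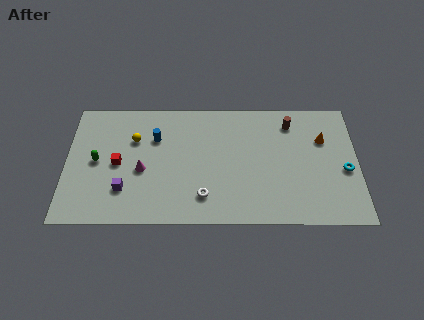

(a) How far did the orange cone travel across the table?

1.3

The orange cone moved from about (16.8, 7.5) to (15.9, 6.5), a distance of √(0.9² + 1.0²) ≈ 1.3.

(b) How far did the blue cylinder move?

1.6

From (6.7, 7.6) to (5.5, 6.6), the blue cylinder covered √(1.2² + 1.0²) ≈ 1.6 units.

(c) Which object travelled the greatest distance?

the magenta cone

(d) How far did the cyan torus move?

2.0

The cyan torus was near (16.7, 6.0) before and (17.2, 4.1) after, so it travelled √(0.5² + 1.9²) ≈ 2.0 units.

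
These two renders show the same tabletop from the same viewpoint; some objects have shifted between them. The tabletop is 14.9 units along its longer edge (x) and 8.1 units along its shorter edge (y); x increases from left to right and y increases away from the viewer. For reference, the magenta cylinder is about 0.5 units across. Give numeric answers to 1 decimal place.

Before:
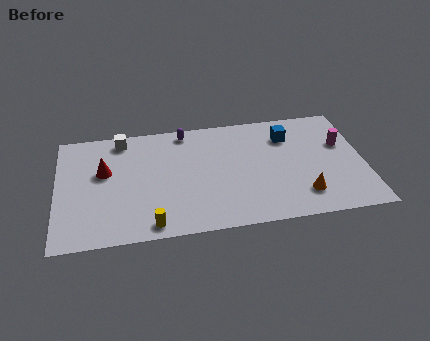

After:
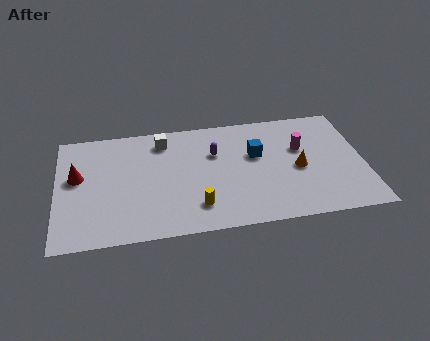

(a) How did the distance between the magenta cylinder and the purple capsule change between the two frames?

-3.7

They were about 7.9 units apart before and 4.2 after — 3.7 units closer together.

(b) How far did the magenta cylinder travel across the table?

2.0

From (13.9, 5.1) to (11.9, 5.1), the magenta cylinder covered √(2.0² + 0.0²) ≈ 2.0 units.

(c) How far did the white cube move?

2.0

The white cube moved from about (3.2, 7.1) to (5.2, 6.7), a distance of √(2.0² + 0.4²) ≈ 2.0.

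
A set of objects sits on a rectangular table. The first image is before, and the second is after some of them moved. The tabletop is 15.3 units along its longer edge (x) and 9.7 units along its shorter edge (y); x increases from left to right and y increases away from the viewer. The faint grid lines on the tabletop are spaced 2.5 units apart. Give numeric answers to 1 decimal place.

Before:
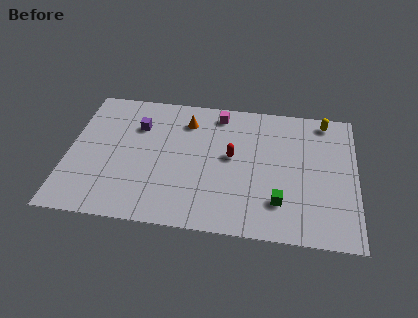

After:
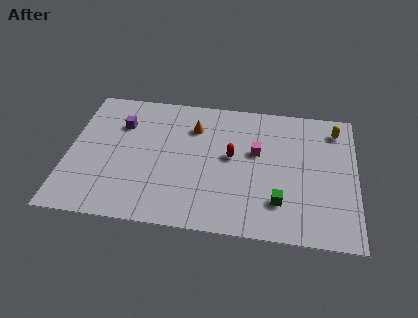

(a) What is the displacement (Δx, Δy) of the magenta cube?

(2.1, -2.6)

The magenta cube was at about (7.9, 8.4) and moved to about (10.0, 5.8).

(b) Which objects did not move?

the red capsule and the green cube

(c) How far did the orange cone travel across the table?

0.6

From (6.2, 7.6) to (6.6, 7.2), the orange cone covered √(0.4² + 0.4²) ≈ 0.6 units.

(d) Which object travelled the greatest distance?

the magenta cube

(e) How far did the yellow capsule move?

0.8

From (13.6, 8.6) to (14.2, 8.0), the yellow capsule covered √(0.6² + 0.6²) ≈ 0.8 units.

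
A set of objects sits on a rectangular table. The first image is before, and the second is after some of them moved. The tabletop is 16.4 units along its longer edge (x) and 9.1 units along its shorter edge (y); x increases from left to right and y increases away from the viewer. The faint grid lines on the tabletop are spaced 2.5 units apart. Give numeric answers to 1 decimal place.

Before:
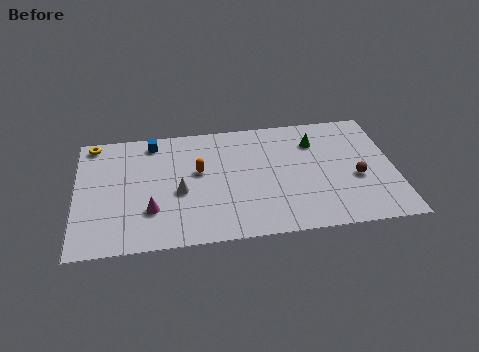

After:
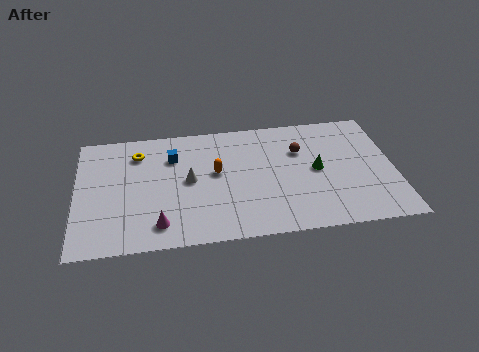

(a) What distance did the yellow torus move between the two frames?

2.5

From (0.9, 8.2) to (3.2, 7.1), the yellow torus covered √(2.3² + 1.1²) ≈ 2.5 units.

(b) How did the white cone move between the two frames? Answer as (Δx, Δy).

(0.5, 0.8)

From the two frames, the white cone sits at roughly (5.3, 3.9) before and (5.8, 4.7) after.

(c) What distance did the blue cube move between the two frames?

1.6

The blue cube moved from about (4.0, 7.9) to (5.0, 6.6), a distance of √(1.0² + 1.3²) ≈ 1.6.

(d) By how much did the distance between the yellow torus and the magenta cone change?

-0.6

The distance was about 6.2 in the first image and 5.6 in the second, so they moved 0.6 units closer together.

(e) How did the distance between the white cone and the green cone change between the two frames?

-1.1

The distance was about 7.7 in the first image and 6.6 in the second, so they moved 1.1 units closer together.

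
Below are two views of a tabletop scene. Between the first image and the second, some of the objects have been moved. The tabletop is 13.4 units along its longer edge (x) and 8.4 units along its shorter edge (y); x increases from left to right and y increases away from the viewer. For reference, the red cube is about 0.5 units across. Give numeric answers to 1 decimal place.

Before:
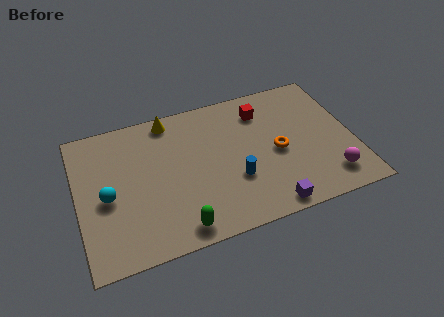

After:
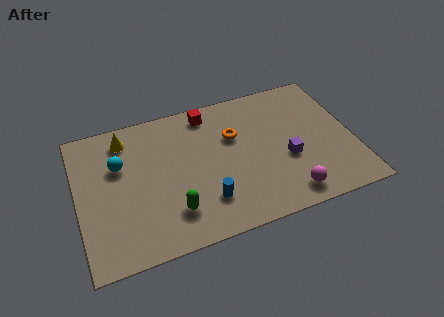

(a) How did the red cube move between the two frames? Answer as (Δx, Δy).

(-2.6, 0.7)

The red cube started near (9.2, 6.6) and ended near (6.6, 7.3).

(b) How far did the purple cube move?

2.8

The purple cube was near (8.9, 0.8) before and (10.1, 3.3) after, so it travelled √(1.2² + 2.5²) ≈ 2.8 units.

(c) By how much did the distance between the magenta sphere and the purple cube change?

-1.1

The distance was about 3.2 in the first image and 2.1 in the second, so they moved 1.1 units closer together.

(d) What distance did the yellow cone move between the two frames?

2.3

The yellow cone was near (4.7, 7.5) before and (2.5, 7.0) after, so it travelled √(2.2² + 0.5²) ≈ 2.3 units.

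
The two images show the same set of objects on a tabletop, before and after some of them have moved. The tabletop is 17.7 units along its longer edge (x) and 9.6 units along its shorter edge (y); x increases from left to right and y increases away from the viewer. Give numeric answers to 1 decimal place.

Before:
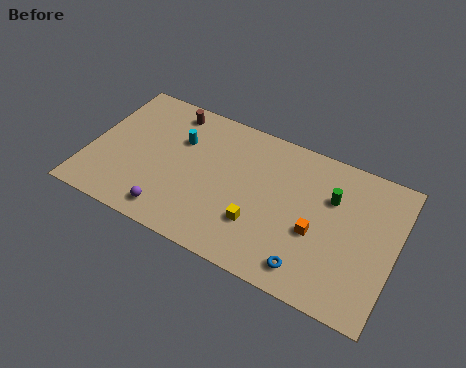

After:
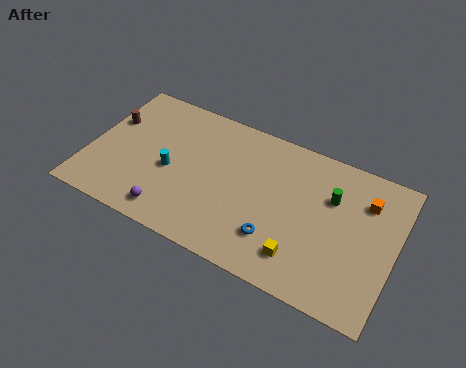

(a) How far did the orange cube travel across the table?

4.1

From (13.3, 3.9) to (15.8, 7.1), the orange cube covered √(2.5² + 3.2²) ≈ 4.1 units.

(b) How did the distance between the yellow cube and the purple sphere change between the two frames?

+2.4

They were about 5.1 units apart before and 7.5 after — 2.4 units further apart.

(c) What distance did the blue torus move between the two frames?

2.2

The blue torus moved from about (13.2, 1.5) to (11.2, 2.5), a distance of √(2.0² + 1.0²) ≈ 2.2.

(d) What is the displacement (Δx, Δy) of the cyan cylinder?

(-0.2, -2.3)

The cyan cylinder was at about (5.0, 6.5) and moved to about (4.8, 4.2).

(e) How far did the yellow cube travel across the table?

2.8

The yellow cube was near (10.1, 2.9) before and (12.7, 2.0) after, so it travelled √(2.6² + 0.9²) ≈ 2.8 units.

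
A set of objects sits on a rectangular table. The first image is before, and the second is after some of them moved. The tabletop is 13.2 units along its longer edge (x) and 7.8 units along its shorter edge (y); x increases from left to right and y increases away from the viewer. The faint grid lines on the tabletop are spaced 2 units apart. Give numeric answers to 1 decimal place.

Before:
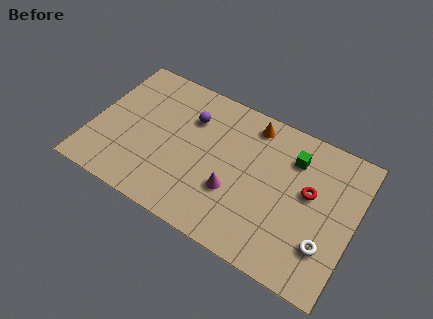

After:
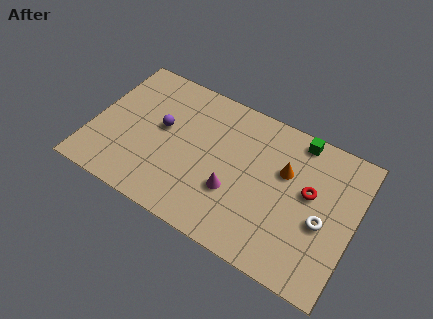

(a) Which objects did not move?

the magenta cone and the red torus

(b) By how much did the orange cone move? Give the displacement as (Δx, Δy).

(1.9, -1.7)

From the two frames, the orange cone sits at roughly (7.7, 6.7) before and (9.6, 5.0) after.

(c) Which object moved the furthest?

the orange cone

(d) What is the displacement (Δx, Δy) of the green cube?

(0.1, 1.1)

The green cube started near (9.9, 5.9) and ended near (10.0, 7.0).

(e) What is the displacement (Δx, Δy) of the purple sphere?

(-1.3, -1.2)

The purple sphere started near (4.7, 5.6) and ended near (3.4, 4.4).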